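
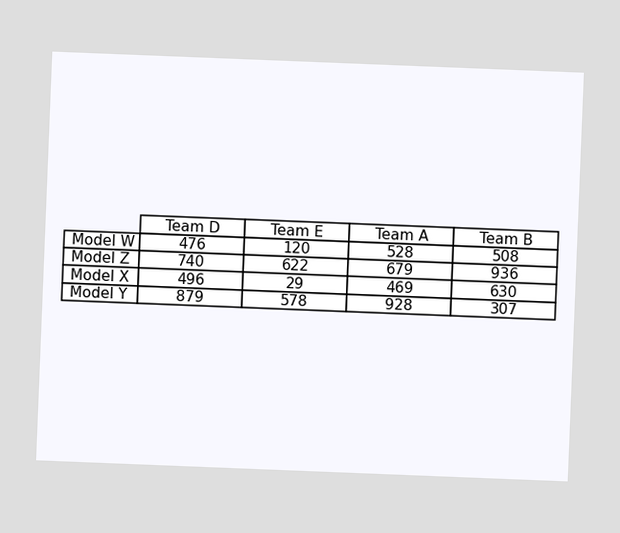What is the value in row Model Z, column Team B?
936

The chart is tilted about 2° clockwise. The (Model Z, Team B) cell reads 936.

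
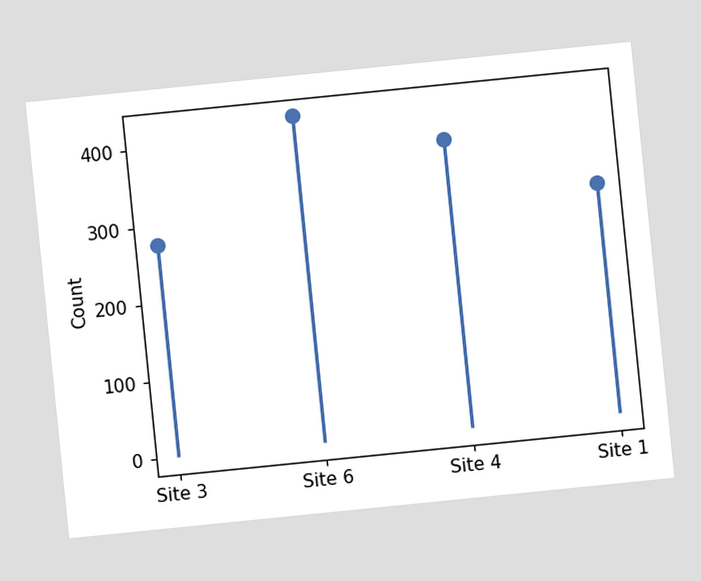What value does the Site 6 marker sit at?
425

The chart is tilted about 6° counter-clockwise. The Site 6 marker sits at 425.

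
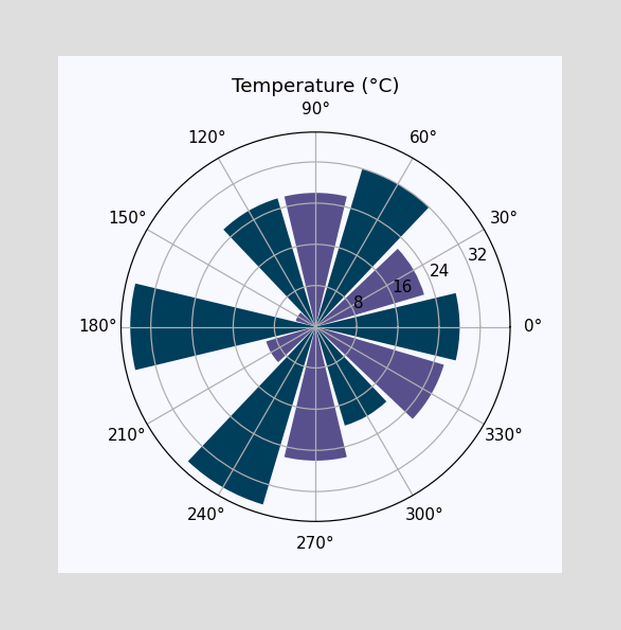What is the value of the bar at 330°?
26°C

The bar at 330° reaches 26°C on the radial axis.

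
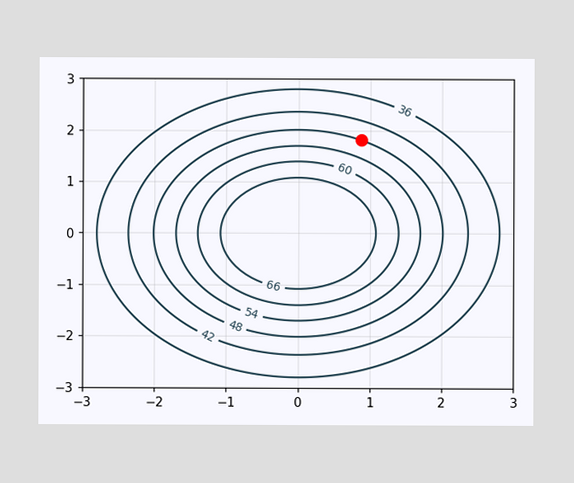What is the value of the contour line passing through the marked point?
48

The marked point sits on the contour labelled 48.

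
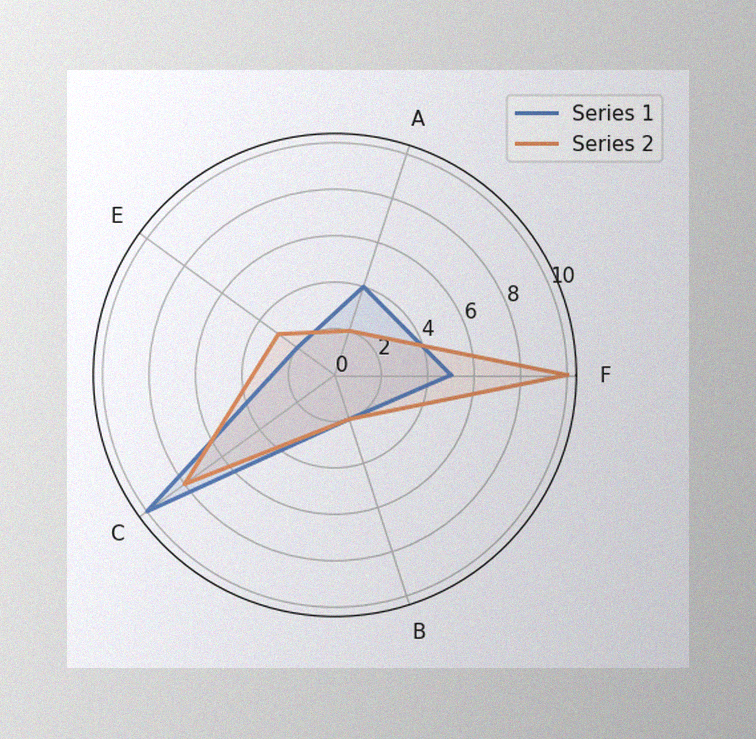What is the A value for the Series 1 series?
4

The image has some photo noise and uneven lighting. On the A axis, Series 1 reaches 4.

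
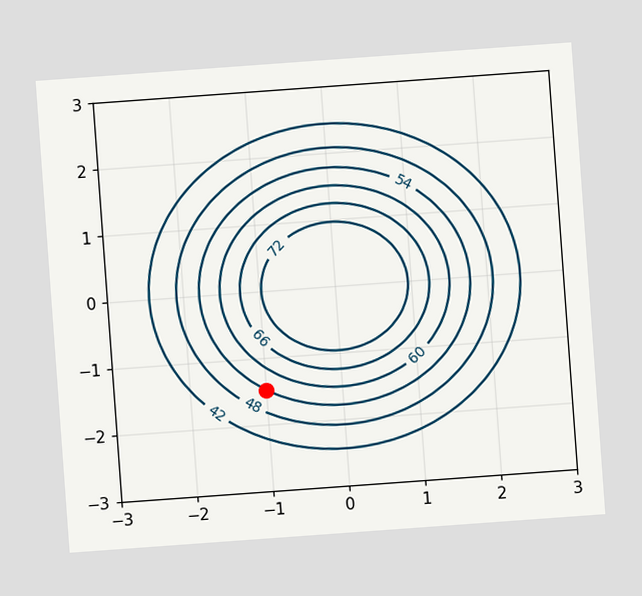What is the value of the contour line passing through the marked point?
54

The chart is tilted about 4° counter-clockwise. The marked point sits on the contour labelled 54.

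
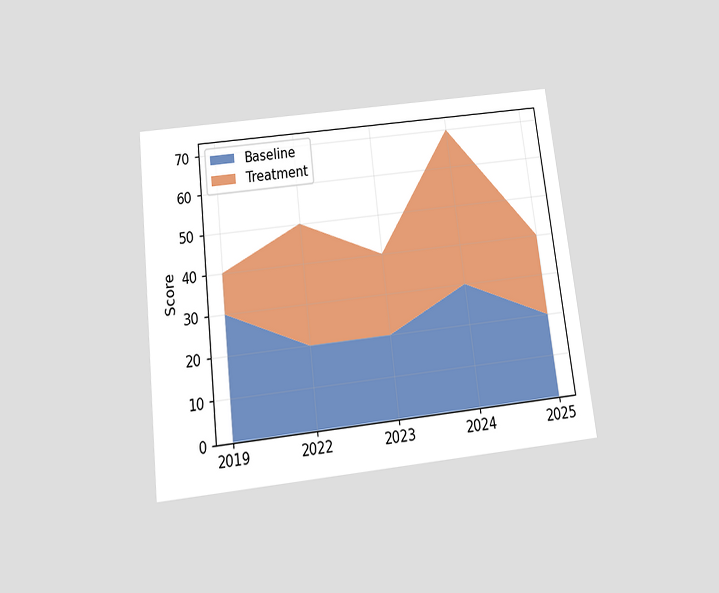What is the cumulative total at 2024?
70

The chart is tilted about 7° counter-clockwise and viewed slightly from below. The stacked total at 2024 reaches 70.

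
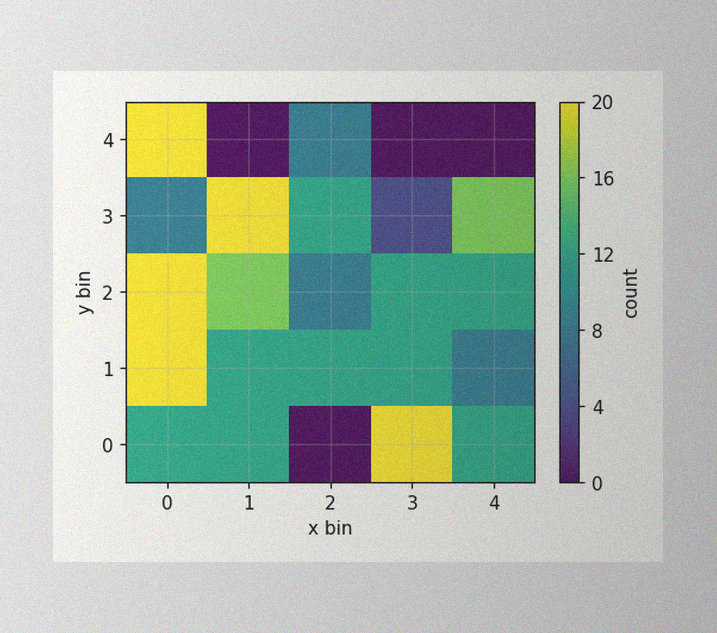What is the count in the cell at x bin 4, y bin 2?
The image has some photo noise and uneven lighting. Matching the cell (4, 2) against the colorbar gives 12.

12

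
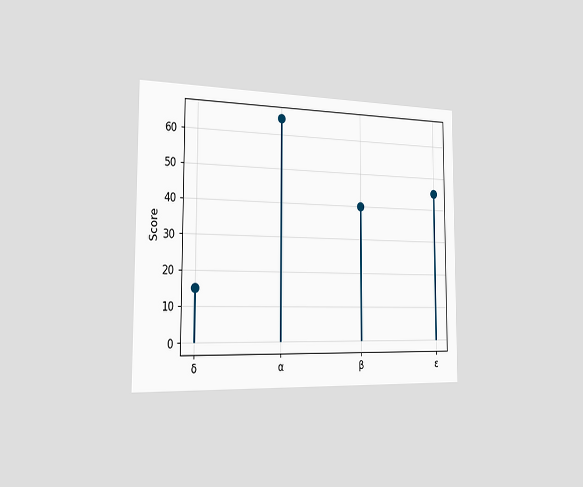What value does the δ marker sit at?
The chart is viewed slightly from the left. The δ marker sits at 15.

15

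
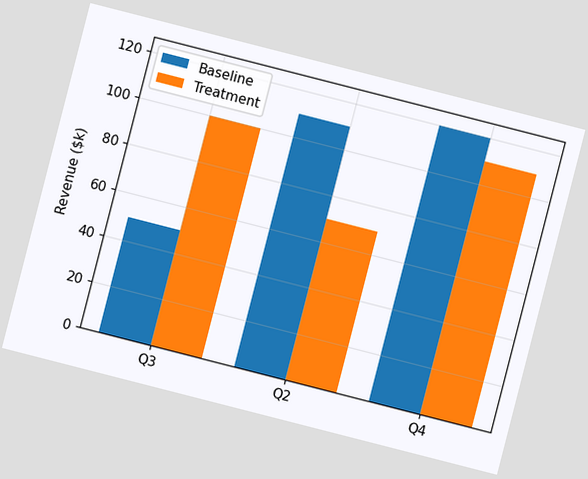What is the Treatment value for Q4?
$110k

The chart is tilted about 14° clockwise. The Treatment bar at Q4 reaches $110k on the y-axis.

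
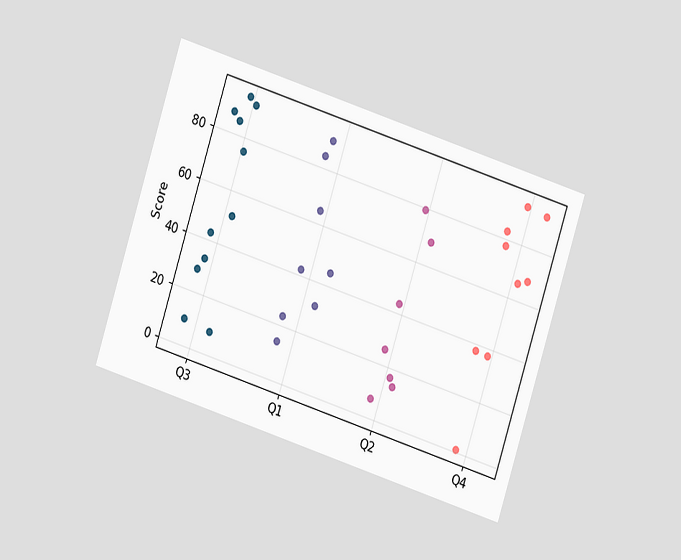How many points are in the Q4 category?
The chart is tilted about 18° clockwise and viewed at a slight angle. Counting the markers in the Q4 column gives 9.

9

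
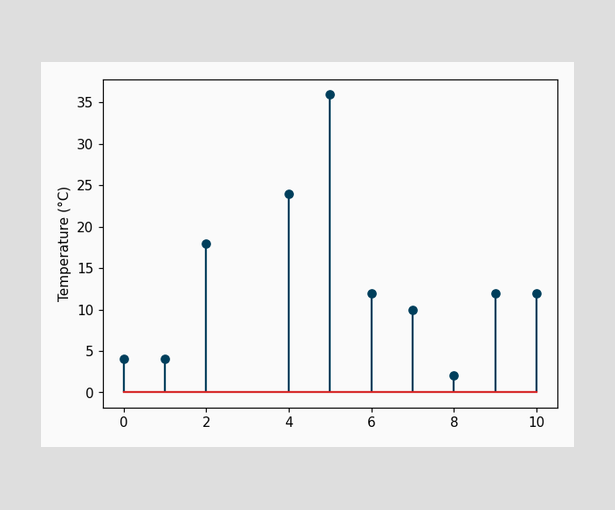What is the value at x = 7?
10°C

The stem at x=7 reaches 10°C.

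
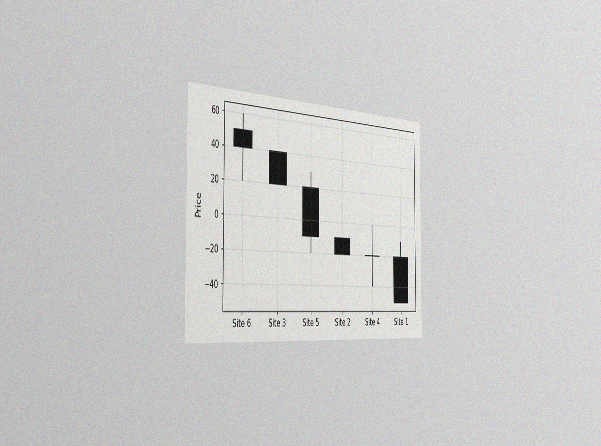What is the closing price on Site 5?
The chart is viewed slightly from the left, with some photo noise. The Site 5 candle closes at -10.

-10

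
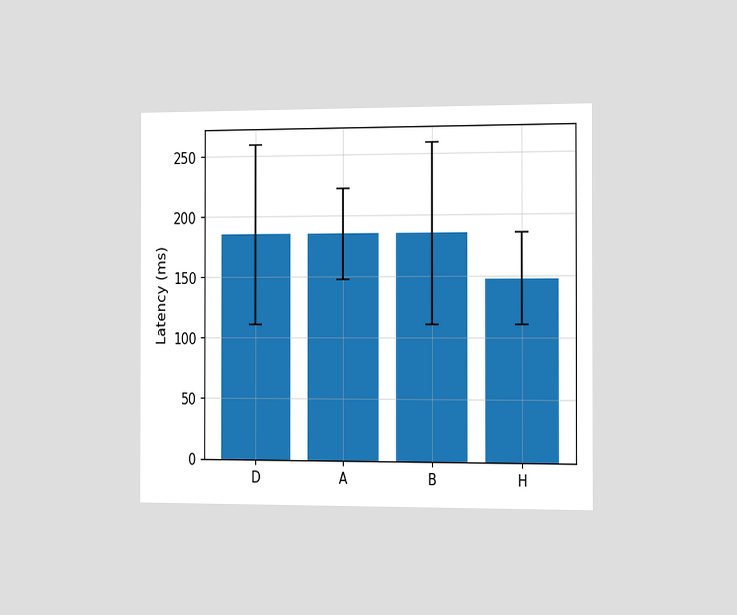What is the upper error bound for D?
The chart is viewed slightly from the right. The D bar's upper whisker reaches 259ms.

259ms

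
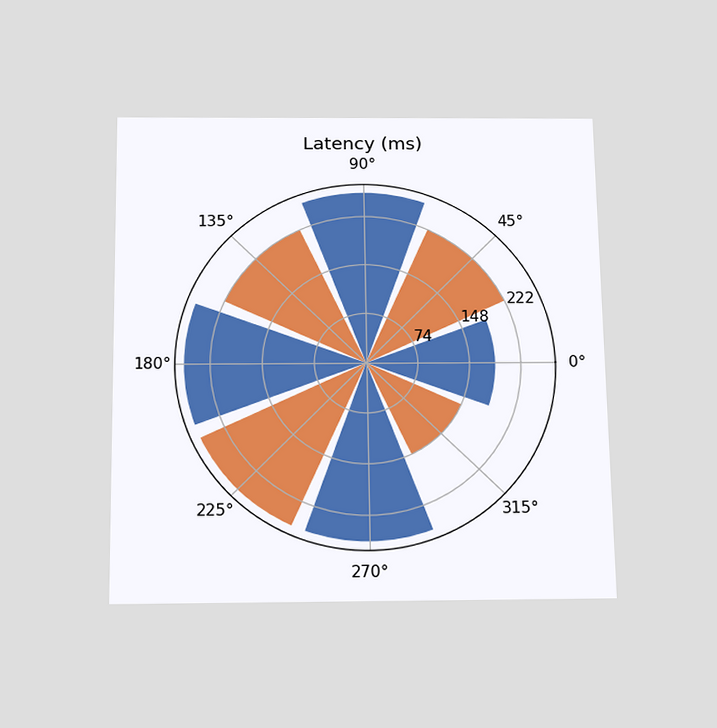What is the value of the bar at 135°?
The chart is viewed slightly from below. The bar at 135° reaches 222ms on the radial axis.

222ms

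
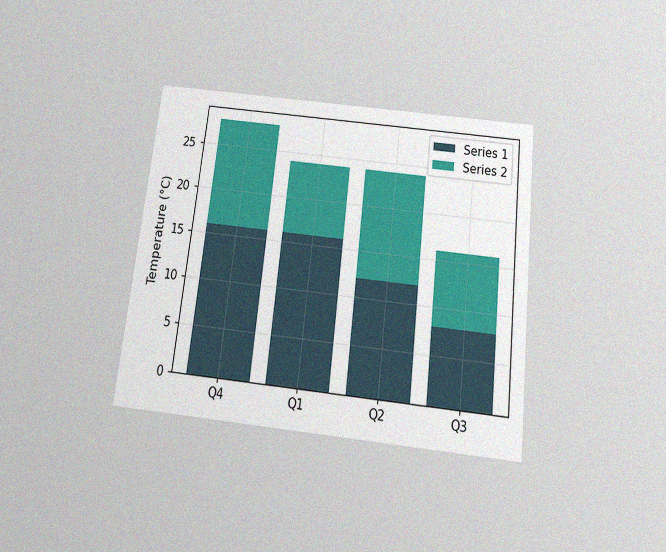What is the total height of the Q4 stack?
The chart is tilted about 7° clockwise and viewed slightly from below, with some photo noise. The Q4 stack's top reaches 28°C on the y-axis.

28°C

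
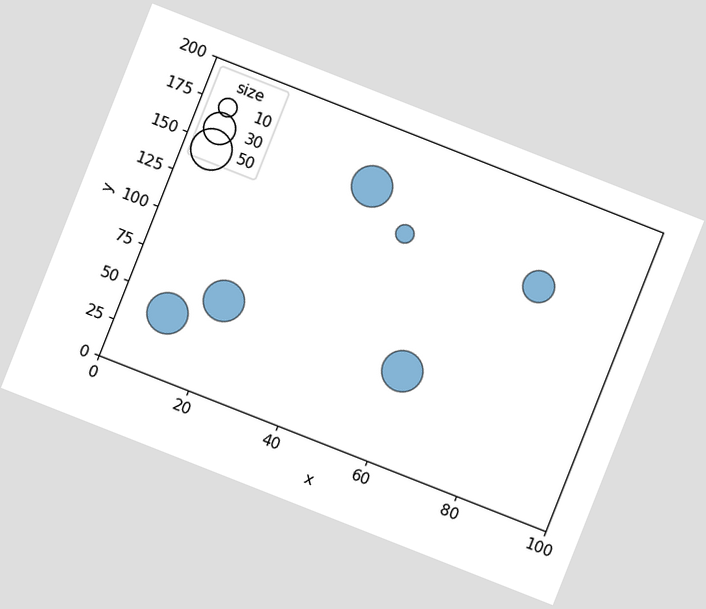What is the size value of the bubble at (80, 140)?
30

The chart is tilted about 21° clockwise. Matching the bubble at (80, 140) against the size legend gives 30.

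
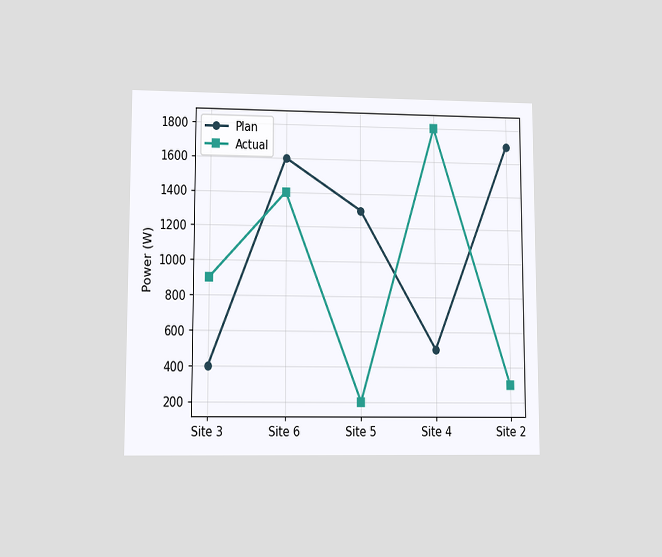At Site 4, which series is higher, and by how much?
Actual, by 1300W

The chart is viewed at a slight angle. At Site 4, Actual sits above the other line by 1300W.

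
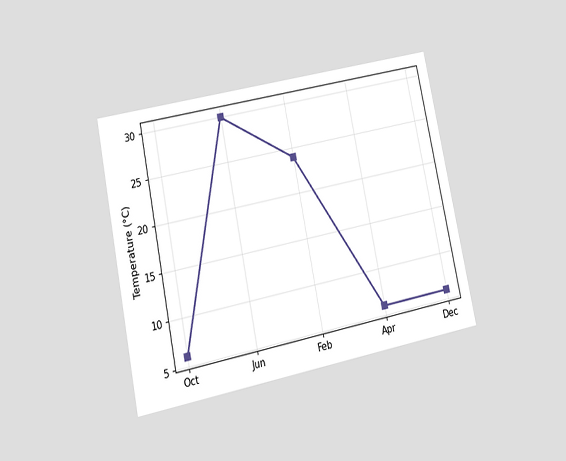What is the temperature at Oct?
The chart is tilted about 12° counter-clockwise and viewed at a slight angle. At Oct, the line is at 6°C.

6°C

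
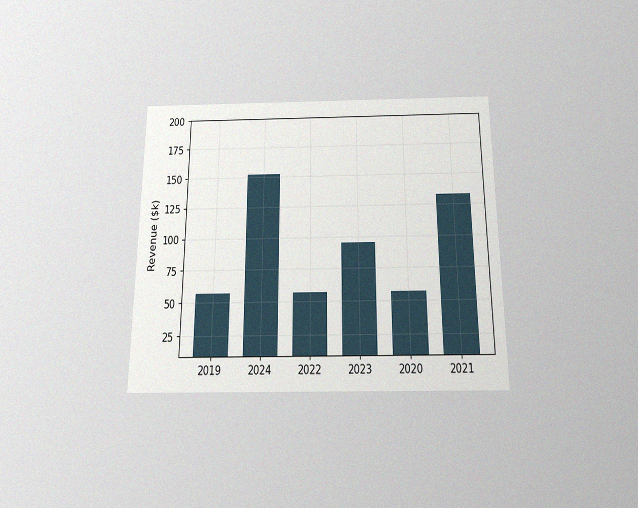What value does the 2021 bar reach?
The chart is viewed slightly from below, with some photo noise. Reading along the chart's y-axis, the 2021 bar reaches $133k.

$133k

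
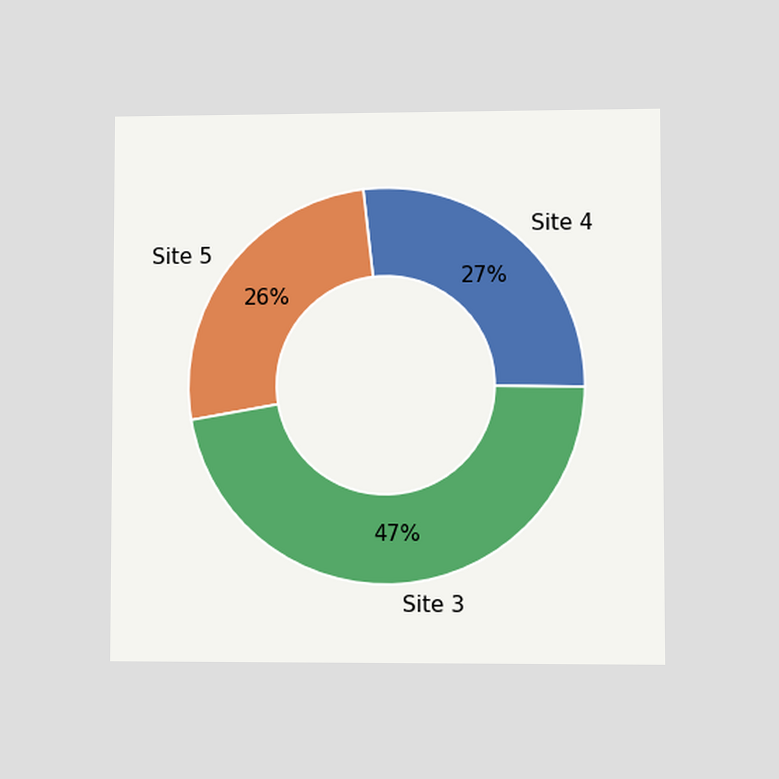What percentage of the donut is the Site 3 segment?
The chart is viewed at a slight angle. The Site 3 segment takes up 47% of the ring.

47%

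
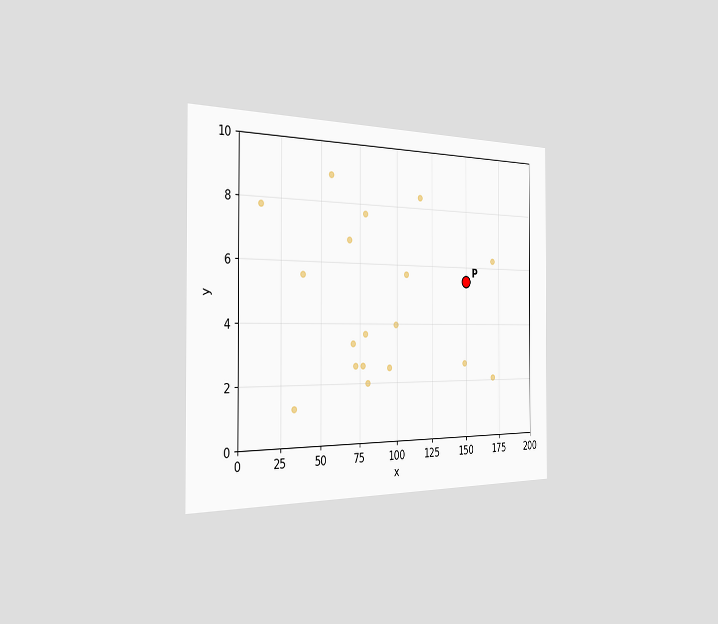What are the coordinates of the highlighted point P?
The chart is viewed slightly from the left. Following the gridlines from P to each axis, P sits at (150, 5.5).

(150, 5.5)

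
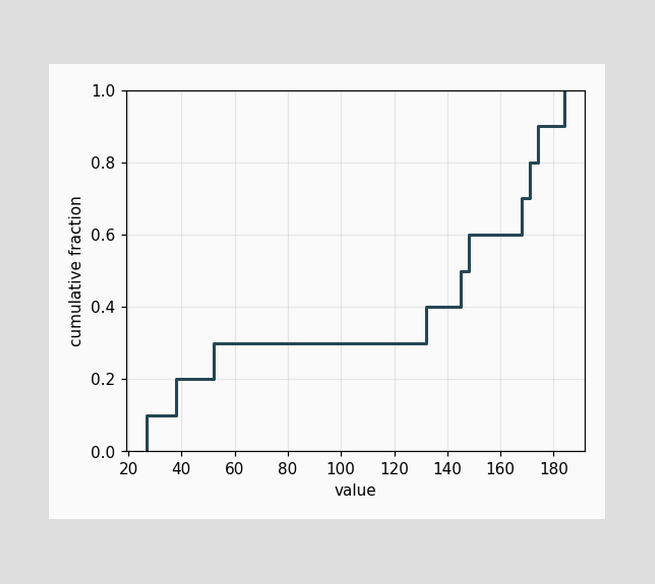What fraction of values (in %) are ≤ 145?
50%

At x=145 the ECDF step is at 50%.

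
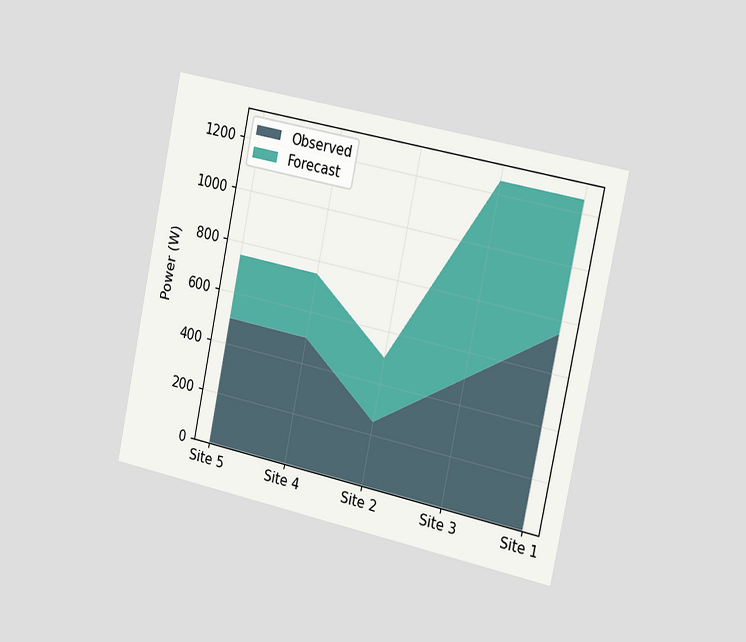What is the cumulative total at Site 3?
1250W

The chart is tilted about 12° clockwise and viewed slightly from the right. The stacked total at Site 3 reaches 1250W.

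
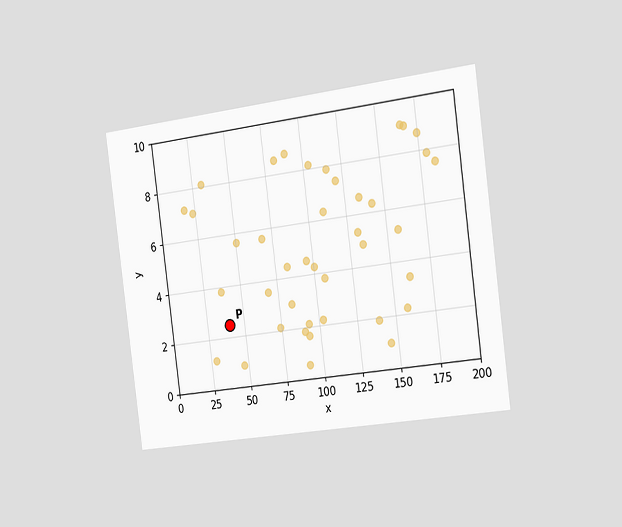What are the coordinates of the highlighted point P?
(40, 2.5)

The chart is tilted about 7° counter-clockwise and viewed slightly from the right. Following the gridlines from P to each axis, P sits at (40, 2.5).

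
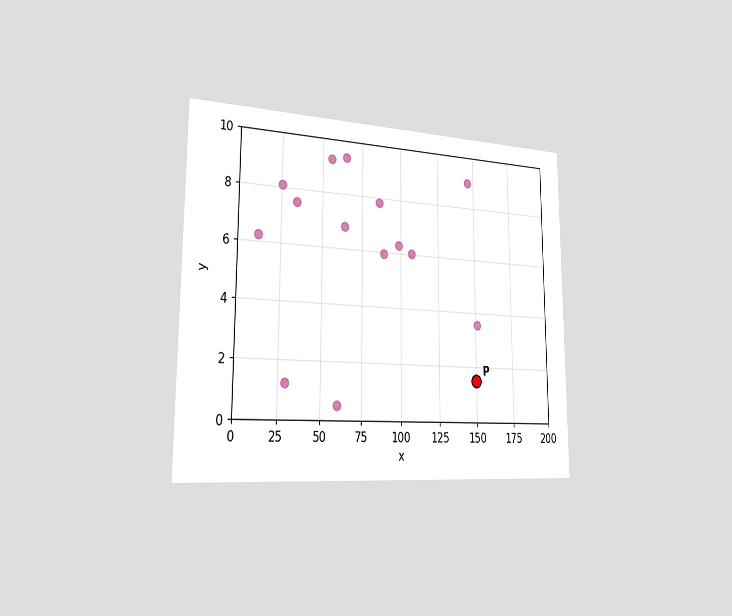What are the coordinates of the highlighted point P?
(150, 1.5)

The chart is viewed slightly from the left. Following the gridlines from P to each axis, P sits at (150, 1.5).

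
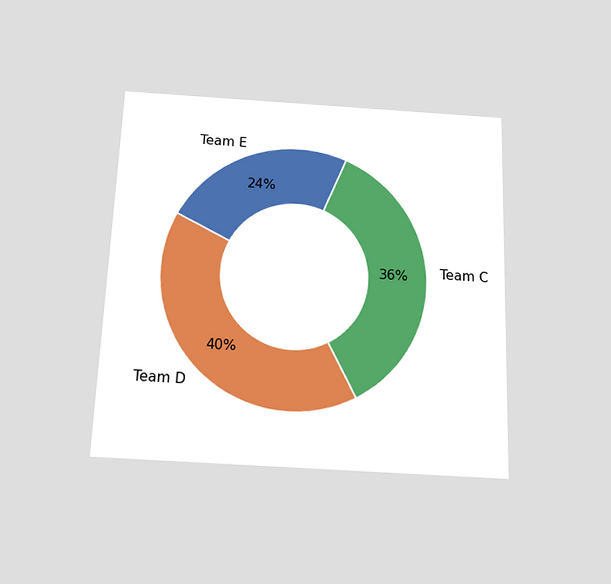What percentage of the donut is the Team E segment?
24%

The chart is tilted about 2° clockwise and viewed slightly from below. The Team E segment takes up 24% of the ring.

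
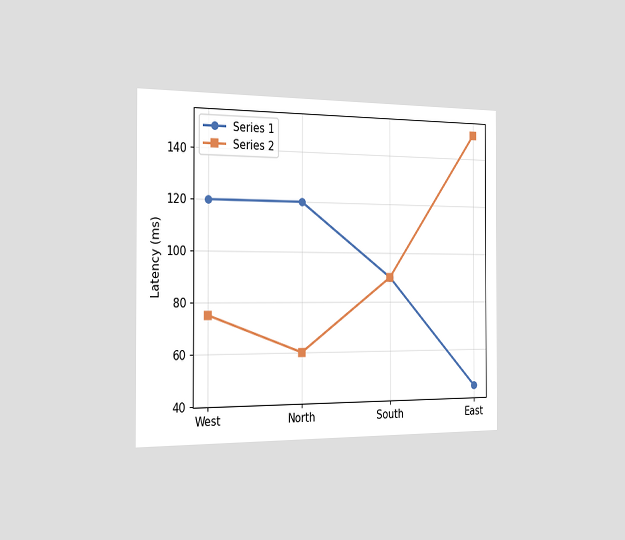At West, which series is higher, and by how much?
Series 1, by 45ms

The chart is viewed slightly from the left. At West, Series 1 sits above the other line by 45ms.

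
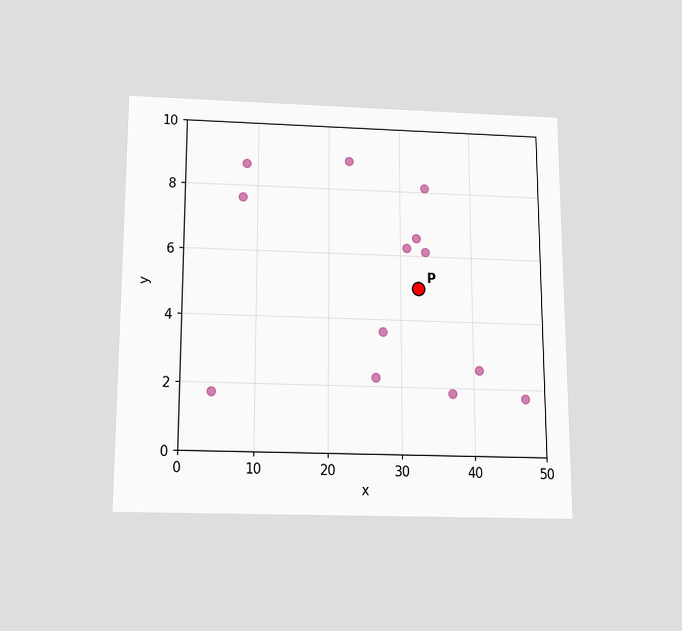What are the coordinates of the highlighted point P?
The chart is viewed slightly from below. Following the gridlines from P to each axis, P sits at (32.5, 5).

(32.5, 5)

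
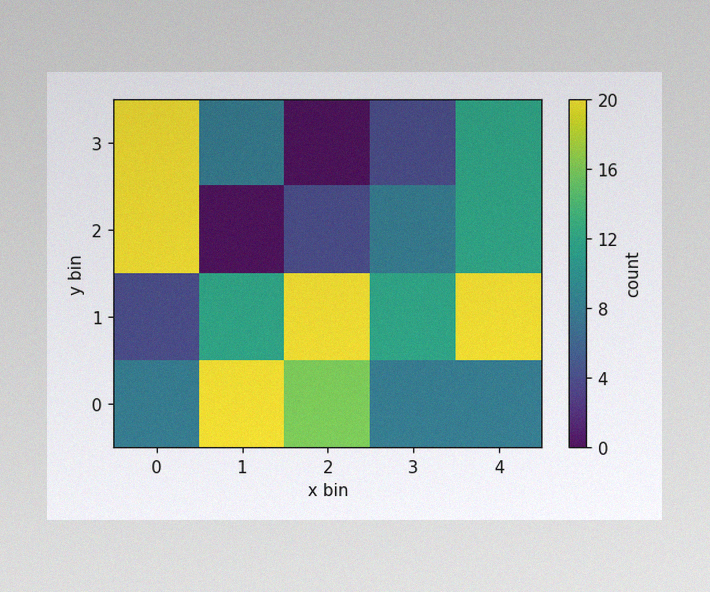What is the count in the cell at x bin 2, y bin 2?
4

The image has some photo noise and uneven lighting. Matching the cell (2, 2) against the colorbar gives 4.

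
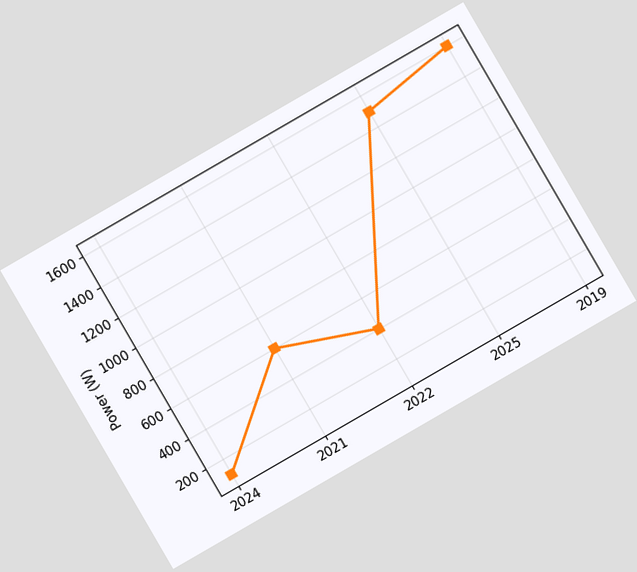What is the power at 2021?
The chart is tilted about 30° counter-clockwise. At 2021, the line is at 600W.

600W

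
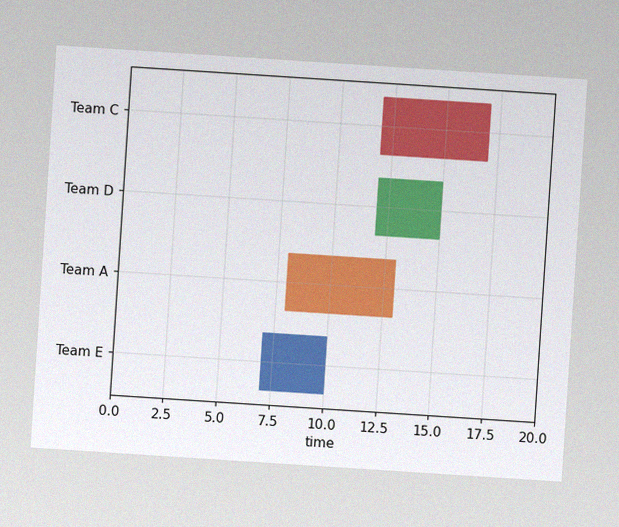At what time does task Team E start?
7

The chart is tilted about 4° clockwise, with some photo noise. The Team E bar begins at t=7.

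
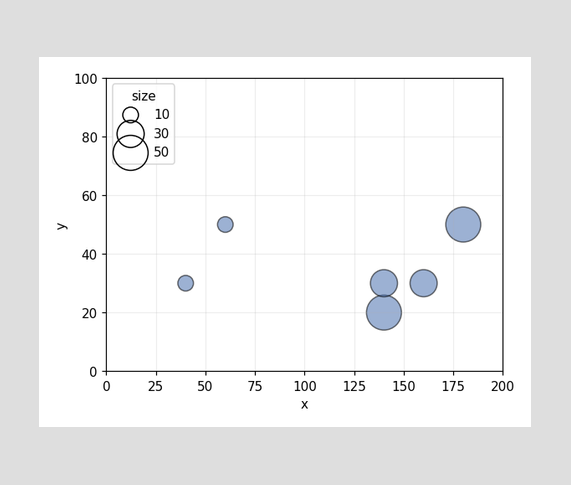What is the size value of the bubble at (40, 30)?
10

Matching the bubble at (40, 30) against the size legend gives 10.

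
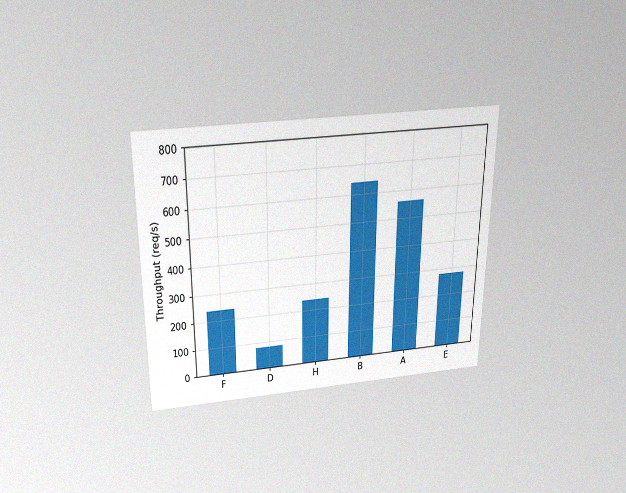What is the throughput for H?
The chart is viewed slightly from above, with some photo noise. Reading along the chart's y-axis, the H bar reaches 240req/s.

240req/s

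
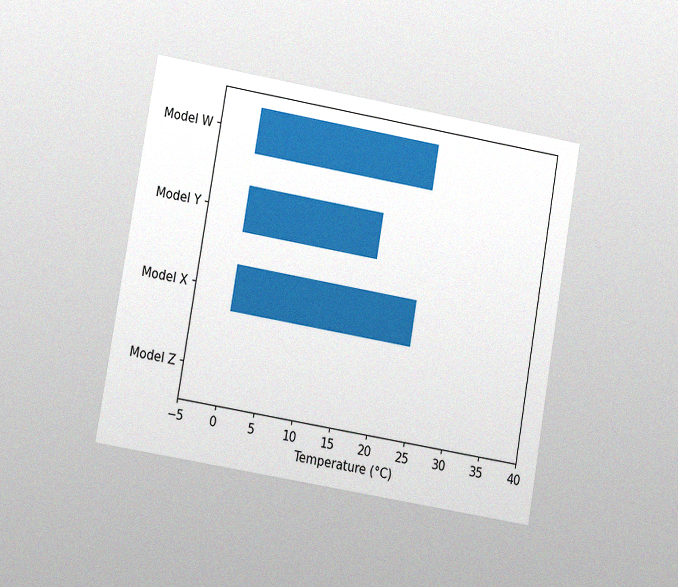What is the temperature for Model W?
24°C

The chart is tilted about 10° clockwise and viewed at a slight angle, with some photo noise. Reading along the chart's x-axis, the Model W bar reaches 24°C.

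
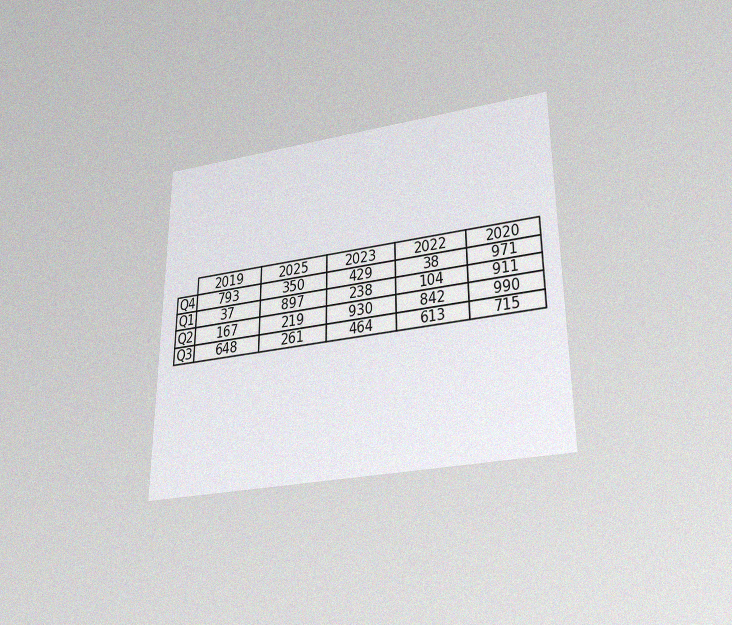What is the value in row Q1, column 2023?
238

The chart is viewed slightly from below, with some photo noise. The (Q1, 2023) cell reads 238.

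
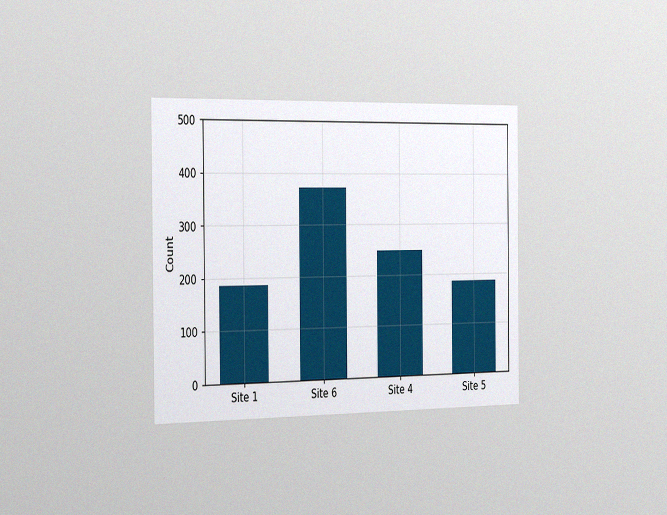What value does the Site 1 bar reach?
186

The chart is viewed slightly from the left, with some photo noise. Reading along the chart's y-axis, the Site 1 bar reaches 186.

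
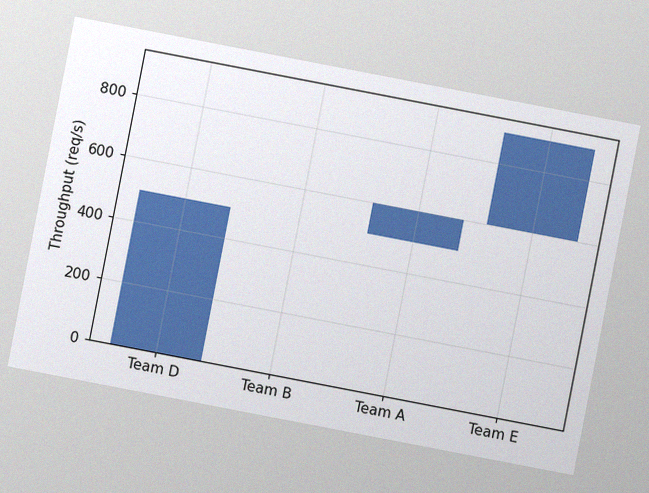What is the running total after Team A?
600req/s

The chart is tilted about 11° clockwise, with some photo noise. After Team A the running total reaches 600req/s.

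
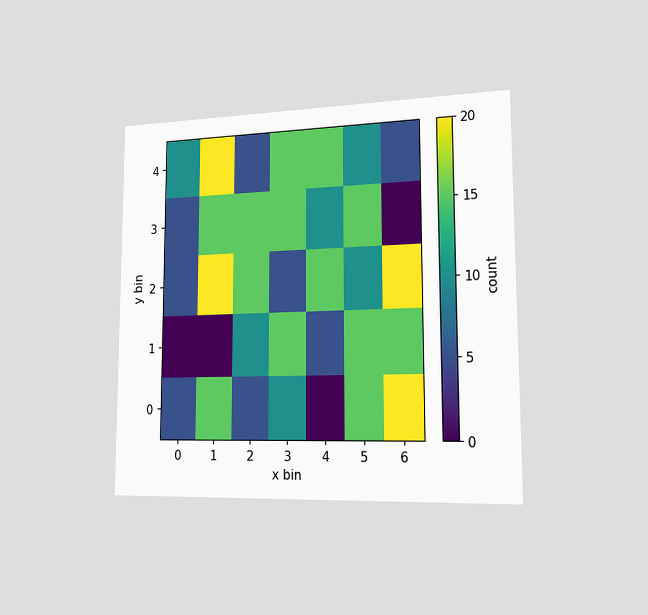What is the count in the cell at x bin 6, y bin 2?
The chart is viewed slightly from the right. Matching the cell (6, 2) against the colorbar gives 20.

20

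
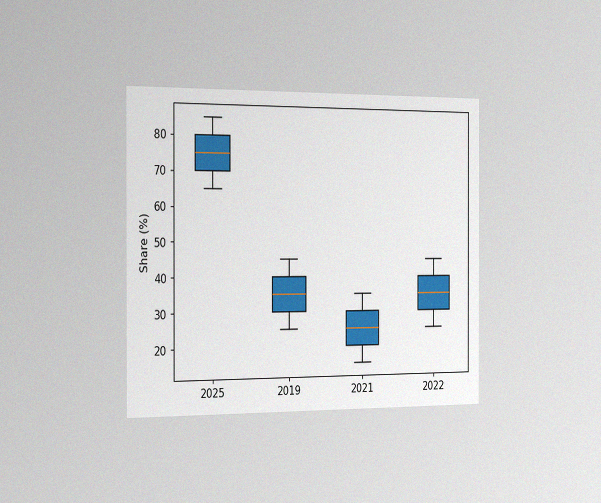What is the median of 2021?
25%

The chart is viewed slightly from the left, with some photo noise. The median line in the 2021 box sits at 25%.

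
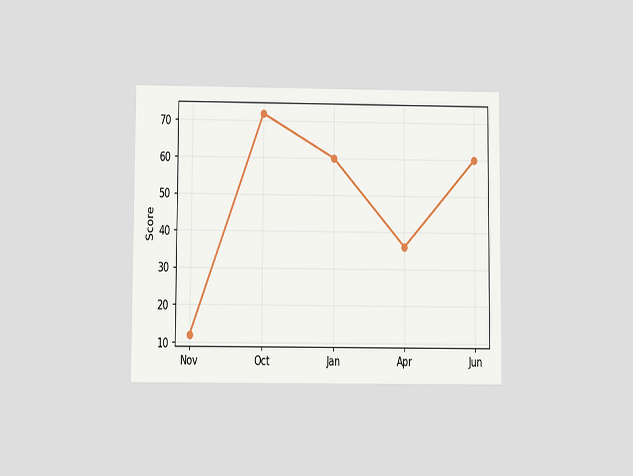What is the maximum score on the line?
72

The chart is viewed slightly from below. The highest point is at Oct, and reading across to the y-axis gives 72.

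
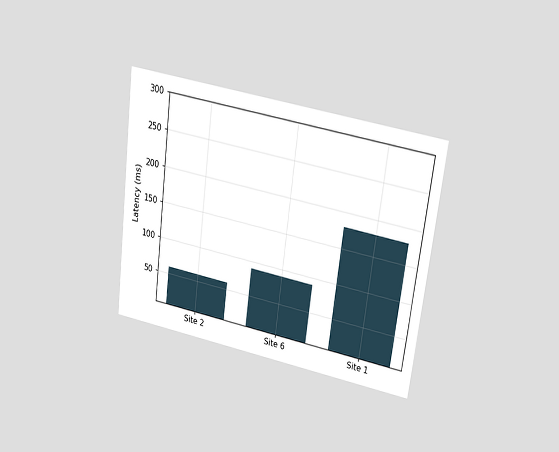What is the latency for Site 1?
The chart is tilted about 7° clockwise and viewed slightly from above. Reading along the chart's y-axis, the Site 1 bar reaches 180ms.

180ms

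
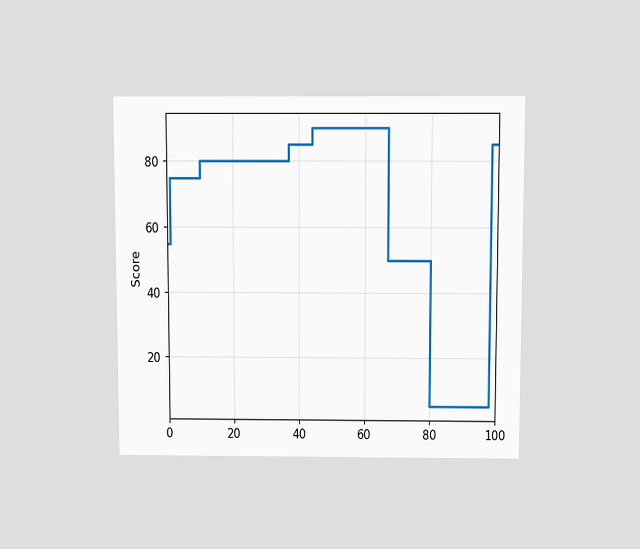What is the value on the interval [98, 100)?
85

The chart is viewed slightly from above. On [98, 100) the step sits at 85.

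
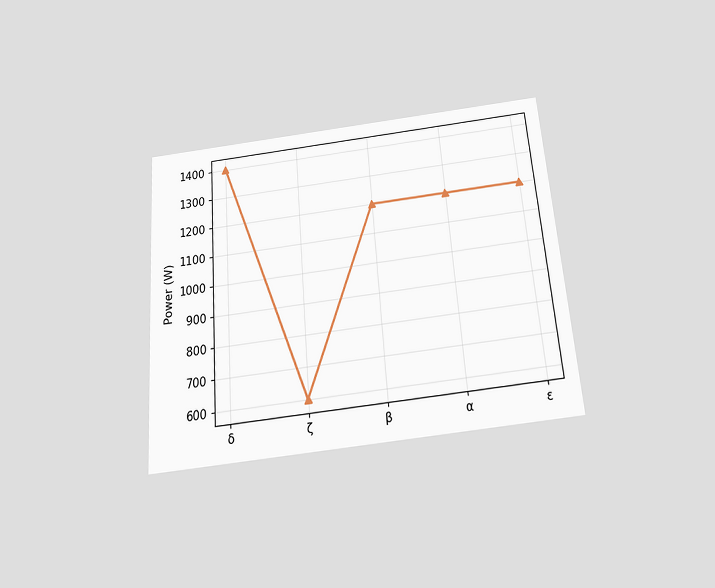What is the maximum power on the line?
1400W

The chart is tilted about 4° counter-clockwise and viewed slightly from below. The highest point is at δ, and reading across to the y-axis gives 1400W.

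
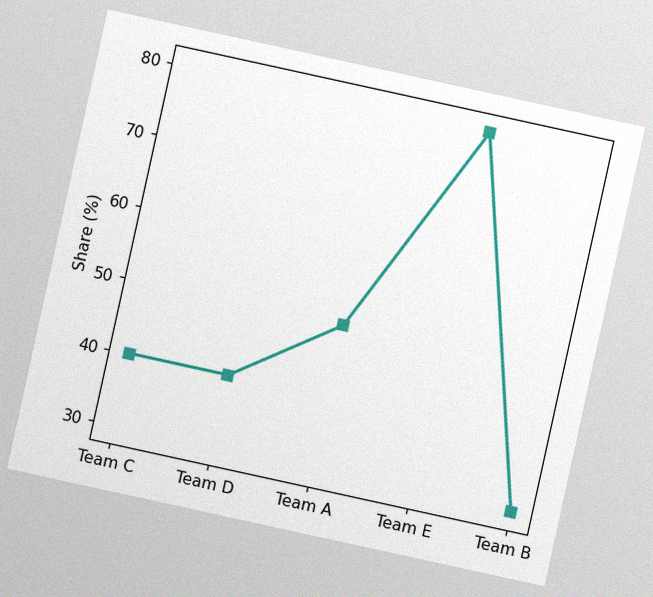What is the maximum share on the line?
80%

The chart is tilted about 12° clockwise, with some photo noise. The highest point is at Team E, and reading across to the y-axis gives 80%.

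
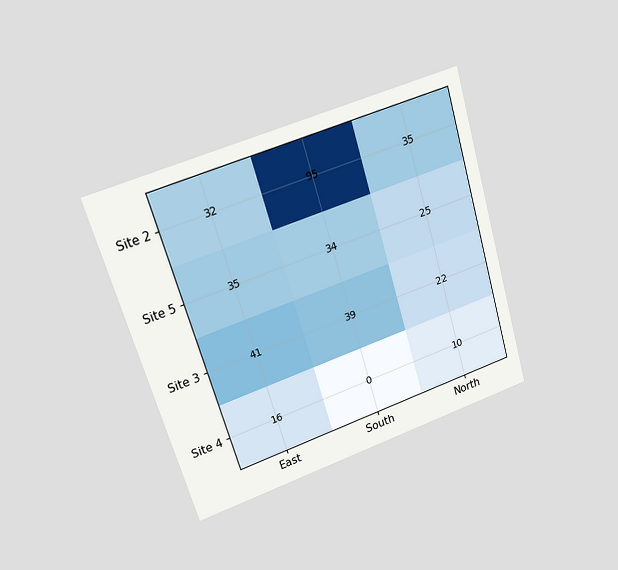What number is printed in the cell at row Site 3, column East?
41

The chart is tilted about 17° counter-clockwise and viewed at a slight angle. The (Site 3, East) cell reads 41.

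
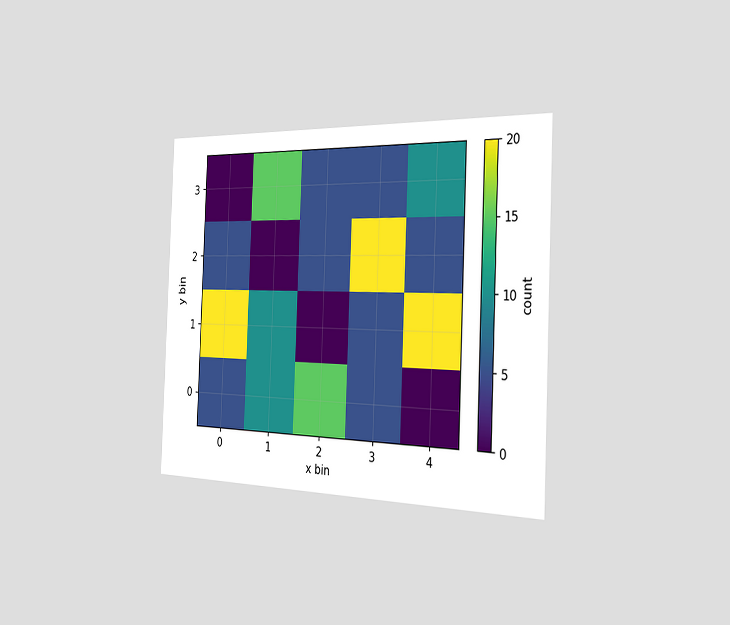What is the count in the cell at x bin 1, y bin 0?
The chart is tilted about 2° clockwise and viewed slightly from the right. Matching the cell (1, 0) against the colorbar gives 10.

10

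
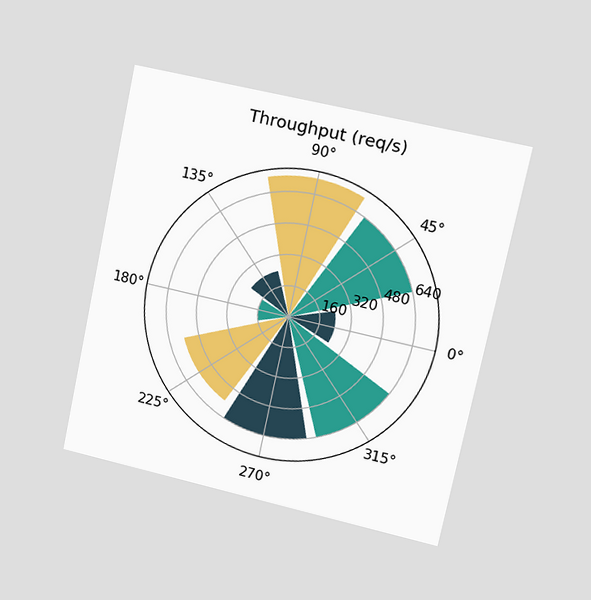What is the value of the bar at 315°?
640req/s

The chart is tilted about 12° clockwise and viewed slightly from the right. The bar at 315° reaches 640req/s on the radial axis.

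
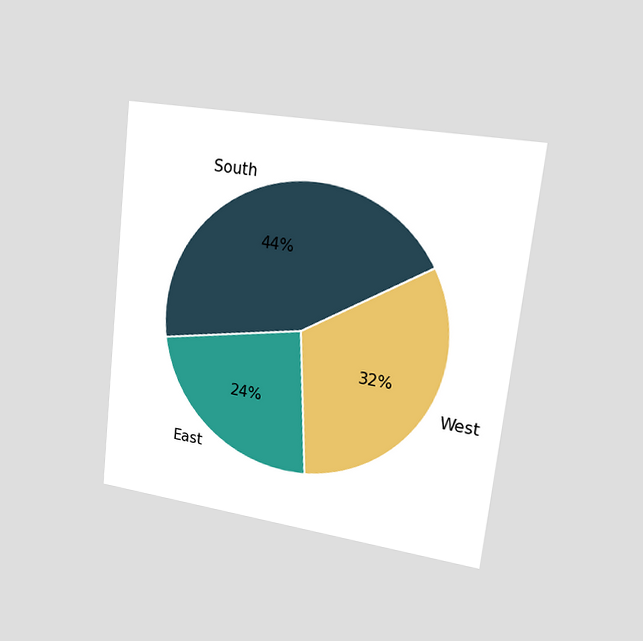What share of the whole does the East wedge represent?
24%

The chart is tilted about 6° clockwise and viewed slightly from the right. The East slice takes up 24% of the pie.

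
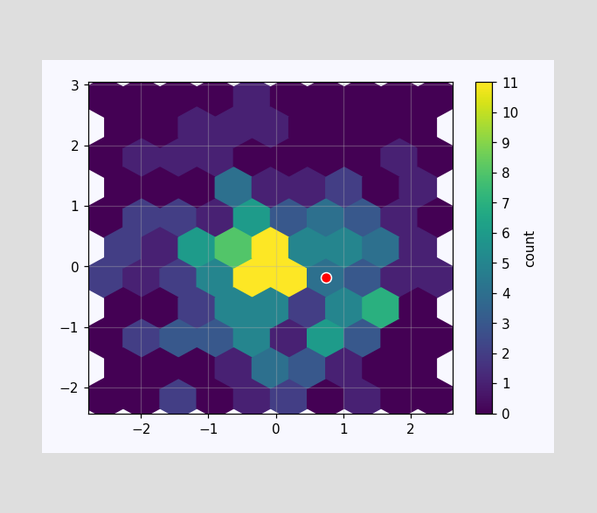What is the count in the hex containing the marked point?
4

The marked hex reads 4 on the colorbar.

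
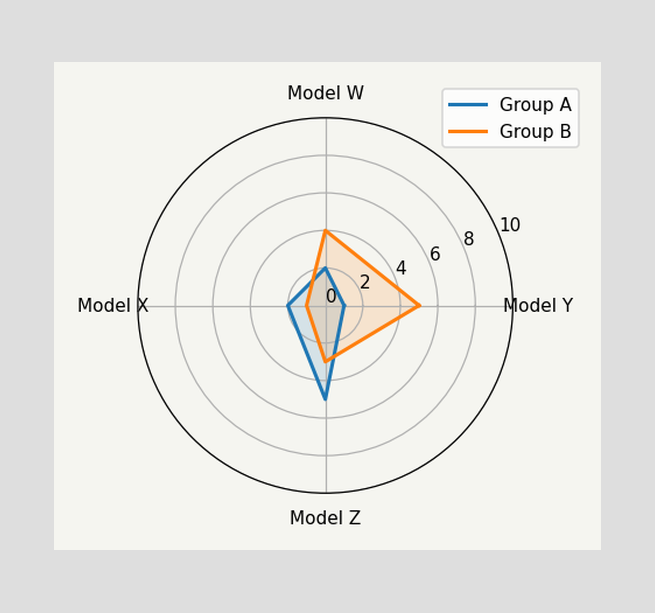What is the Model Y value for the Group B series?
On the Model Y axis, Group B reaches 5.

5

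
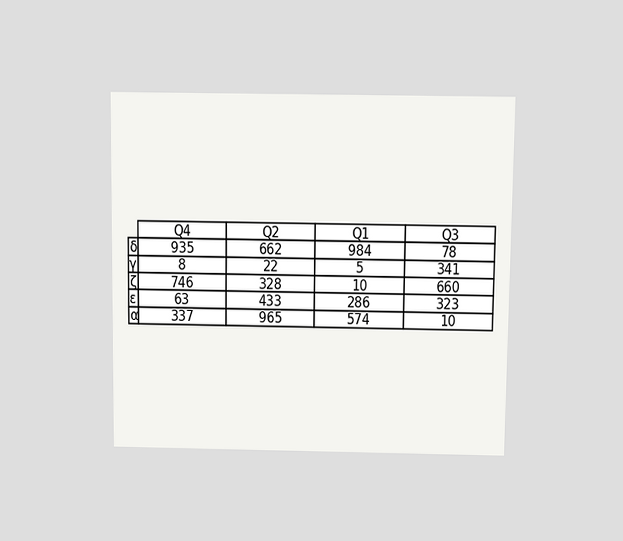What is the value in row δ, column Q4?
The chart is viewed slightly from above. The (δ, Q4) cell reads 935.

935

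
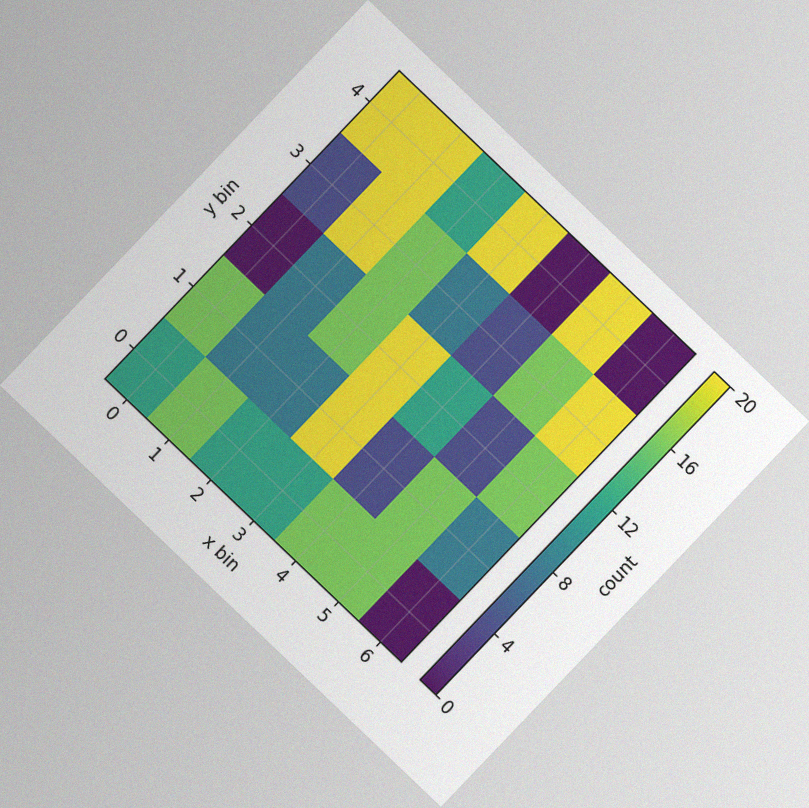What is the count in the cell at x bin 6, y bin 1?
The chart is tilted about 44° clockwise, with some photo noise. Matching the cell (6, 1) against the colorbar gives 8.

8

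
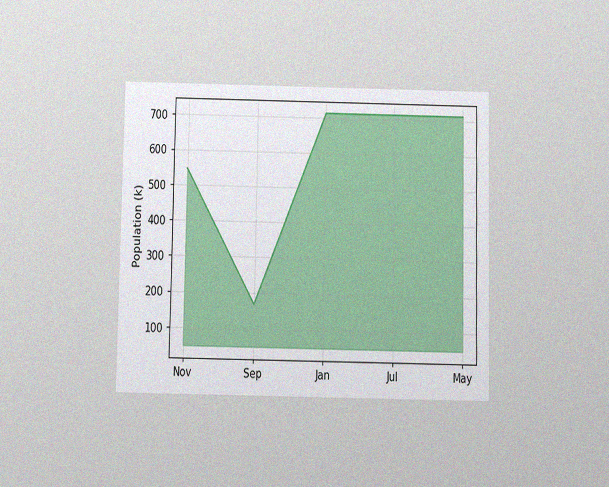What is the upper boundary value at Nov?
546k

The chart is viewed slightly from below, with some photo noise. At Nov the upper boundary is at 546k.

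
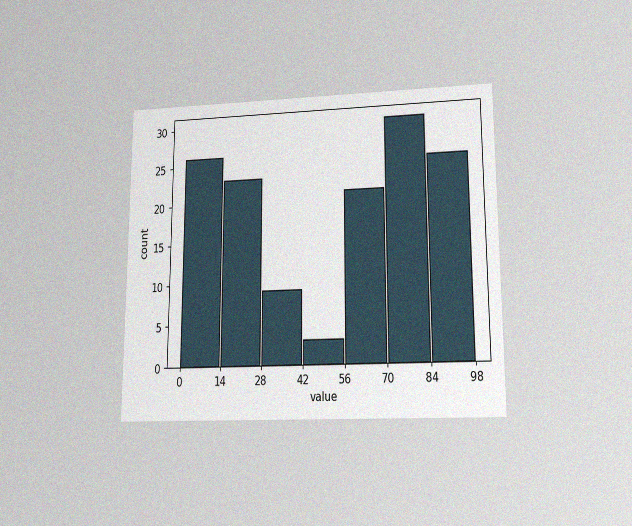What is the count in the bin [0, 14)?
The chart is viewed at a slight angle, with some photo noise. The [0, 14) bin has height 26.

26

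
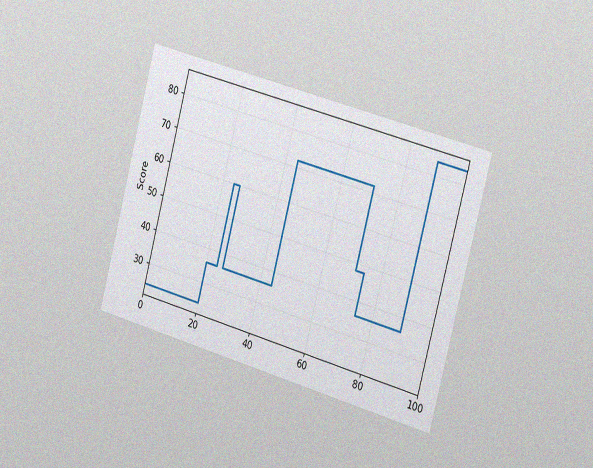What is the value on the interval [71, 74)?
48

The chart is tilted about 15° clockwise and viewed slightly from the right, with some photo noise. On [71, 74) the step sits at 48.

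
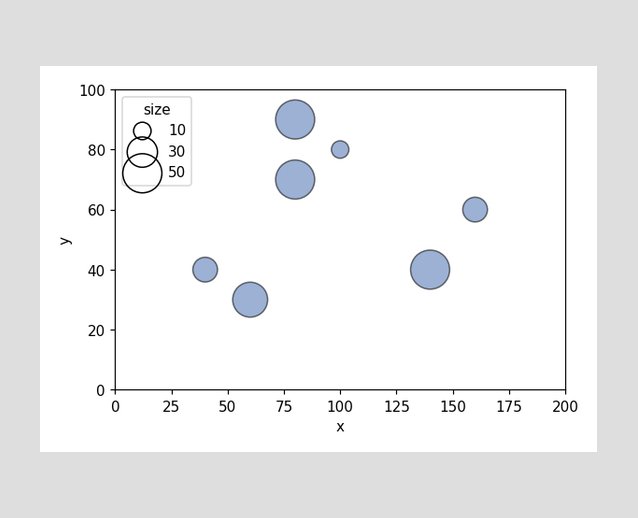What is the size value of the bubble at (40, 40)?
Matching the bubble at (40, 40) against the size legend gives 20.

20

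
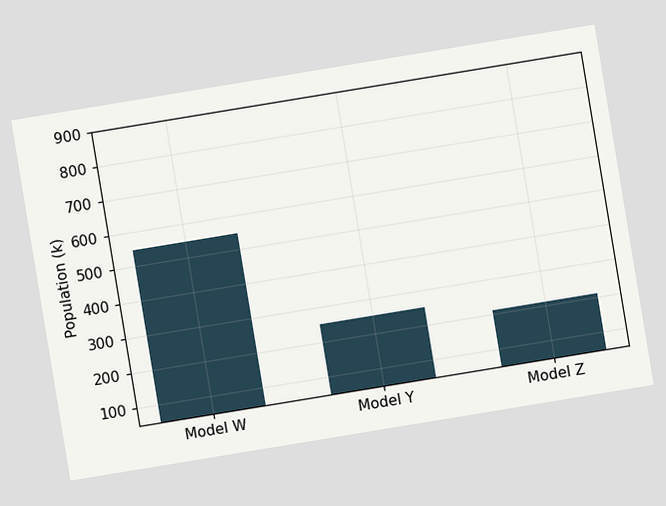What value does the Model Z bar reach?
The chart is tilted about 9° counter-clockwise. Reading along the chart's y-axis, the Model Z bar reaches 210k.

210k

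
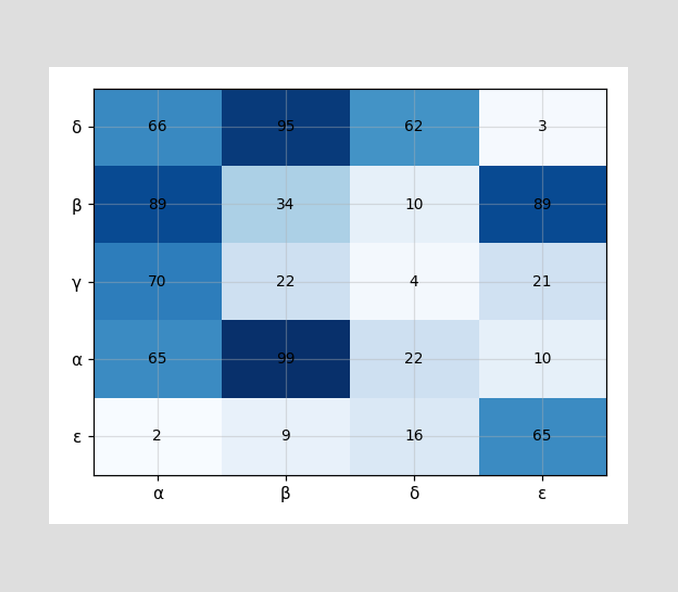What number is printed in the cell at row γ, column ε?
The (γ, ε) cell reads 21.

21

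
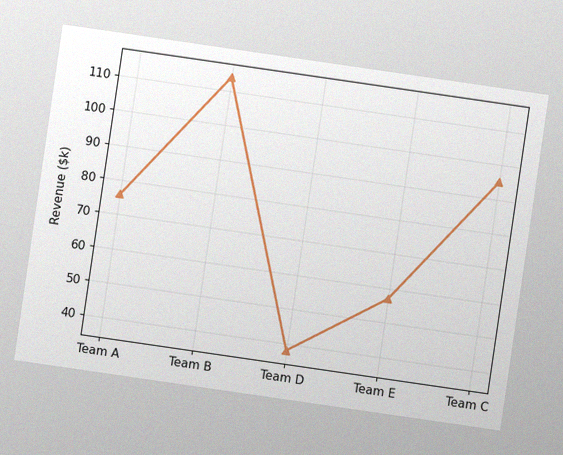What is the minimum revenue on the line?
$38k

The chart is tilted about 8° clockwise, with some photo noise. The lowest point is at Team D, and reading across to the y-axis gives $38k.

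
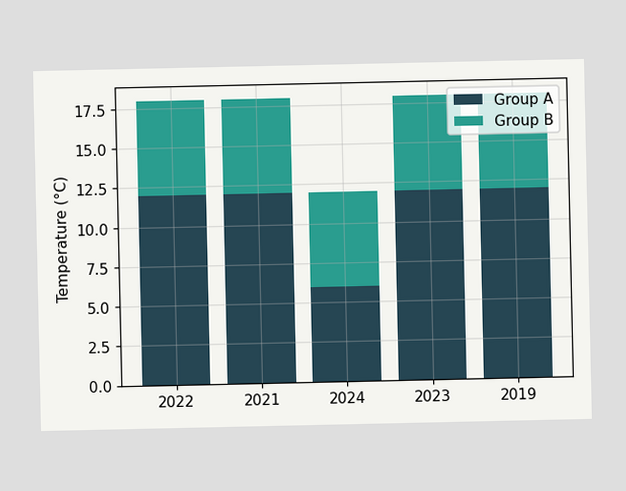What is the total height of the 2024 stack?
12°C

The 2024 stack's top reaches 12°C on the y-axis.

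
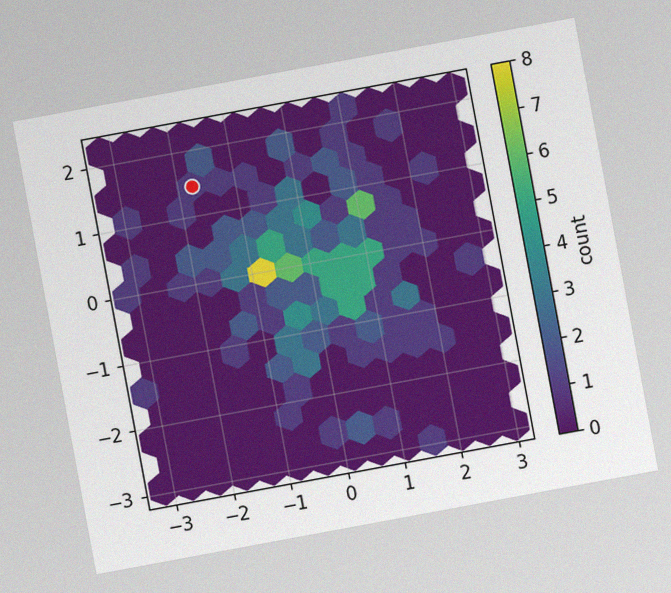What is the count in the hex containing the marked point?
The chart is tilted about 10° counter-clockwise, with some photo noise. The marked hex reads 1 on the colorbar.

1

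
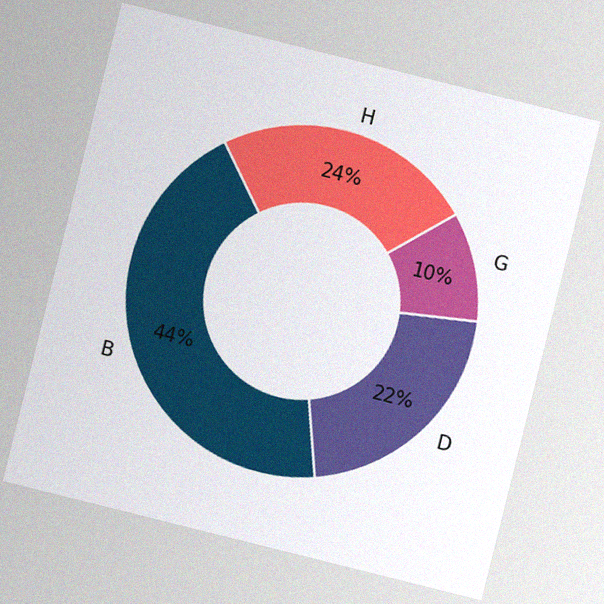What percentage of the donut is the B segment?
The chart is tilted about 14° clockwise, with some photo noise. The B segment takes up 44% of the ring.

44%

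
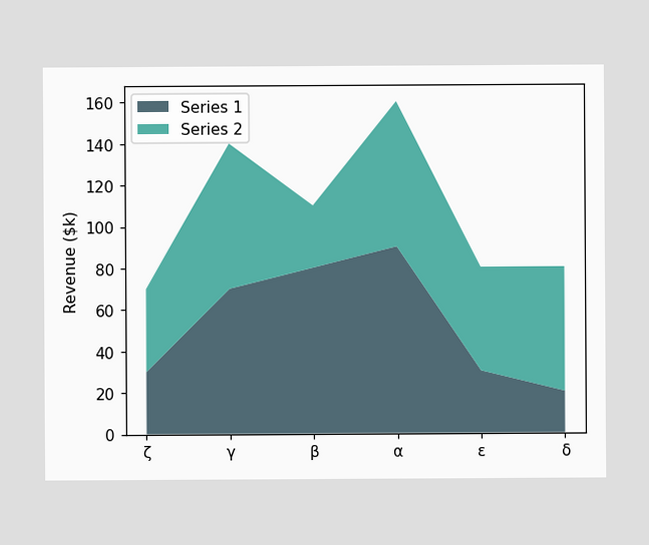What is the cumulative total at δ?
$80k

The stacked total at δ reaches $80k.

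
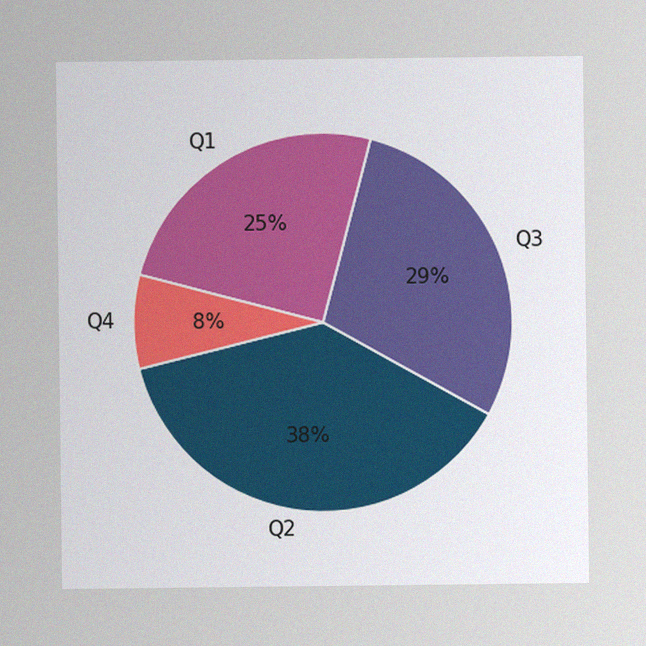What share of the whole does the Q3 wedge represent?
The image has some photo noise and uneven lighting. The Q3 slice takes up 29% of the pie.

29%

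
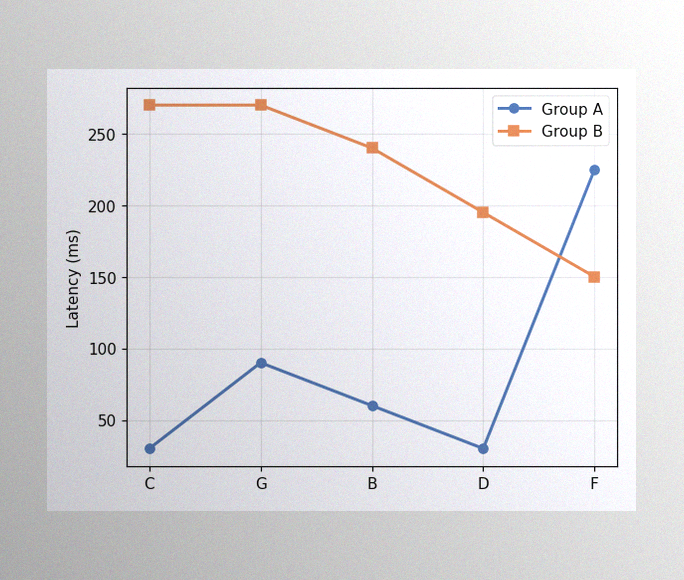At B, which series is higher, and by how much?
The image has some photo noise and uneven lighting. At B, Group B sits above the other line by 180ms.

Group B, by 180ms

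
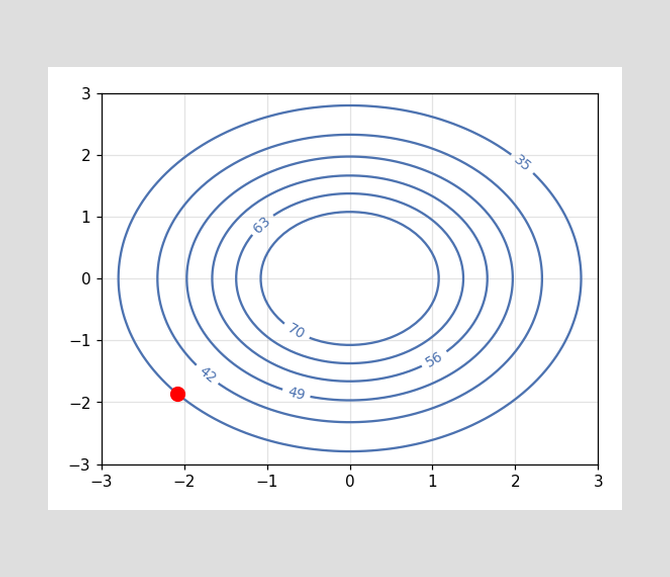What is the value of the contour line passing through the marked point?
35

The marked point sits on the contour labelled 35.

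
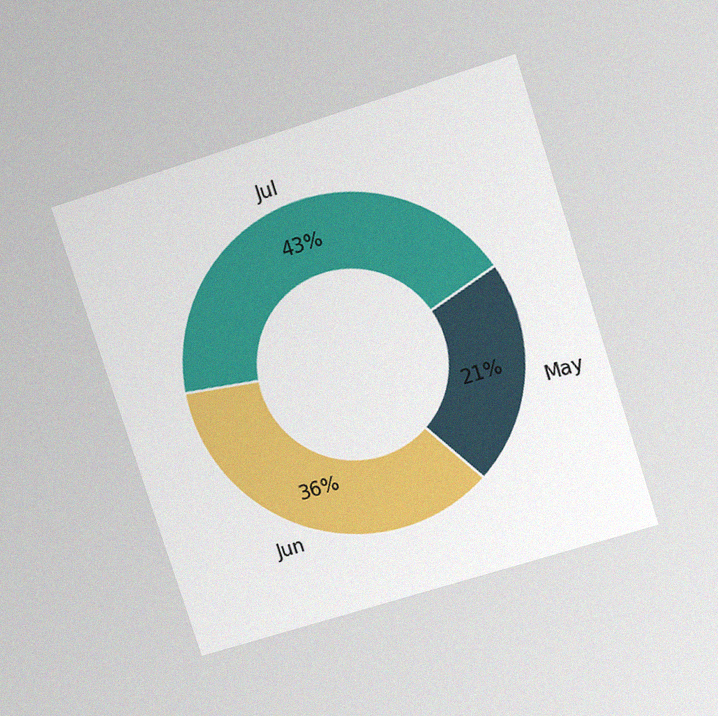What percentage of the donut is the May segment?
The chart is tilted about 18° counter-clockwise and viewed at a slight angle, with some photo noise. The May segment takes up 21% of the ring.

21%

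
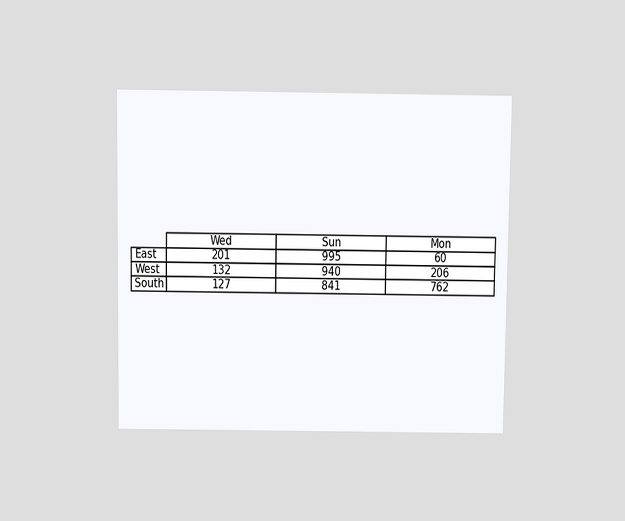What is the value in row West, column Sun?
940

The chart is viewed slightly from above. The (West, Sun) cell reads 940.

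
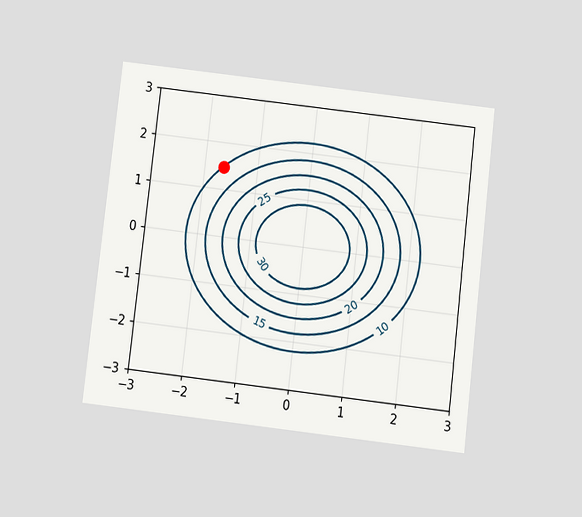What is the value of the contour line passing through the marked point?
The chart is tilted about 7° clockwise and viewed slightly from below. The marked point sits on the contour labelled 10.

10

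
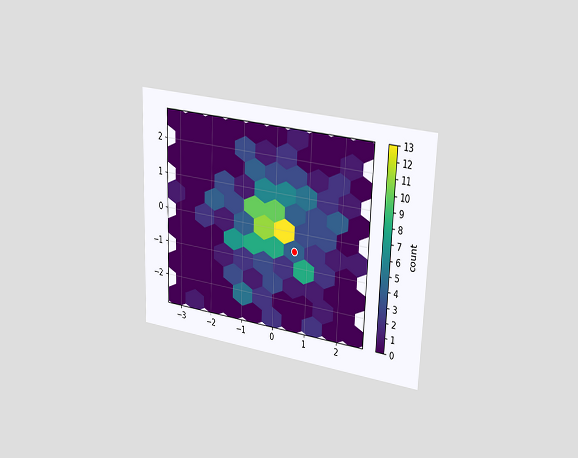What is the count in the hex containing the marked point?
The chart is tilted about 2° clockwise and viewed slightly from the right. The marked hex reads 4 on the colorbar.

4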